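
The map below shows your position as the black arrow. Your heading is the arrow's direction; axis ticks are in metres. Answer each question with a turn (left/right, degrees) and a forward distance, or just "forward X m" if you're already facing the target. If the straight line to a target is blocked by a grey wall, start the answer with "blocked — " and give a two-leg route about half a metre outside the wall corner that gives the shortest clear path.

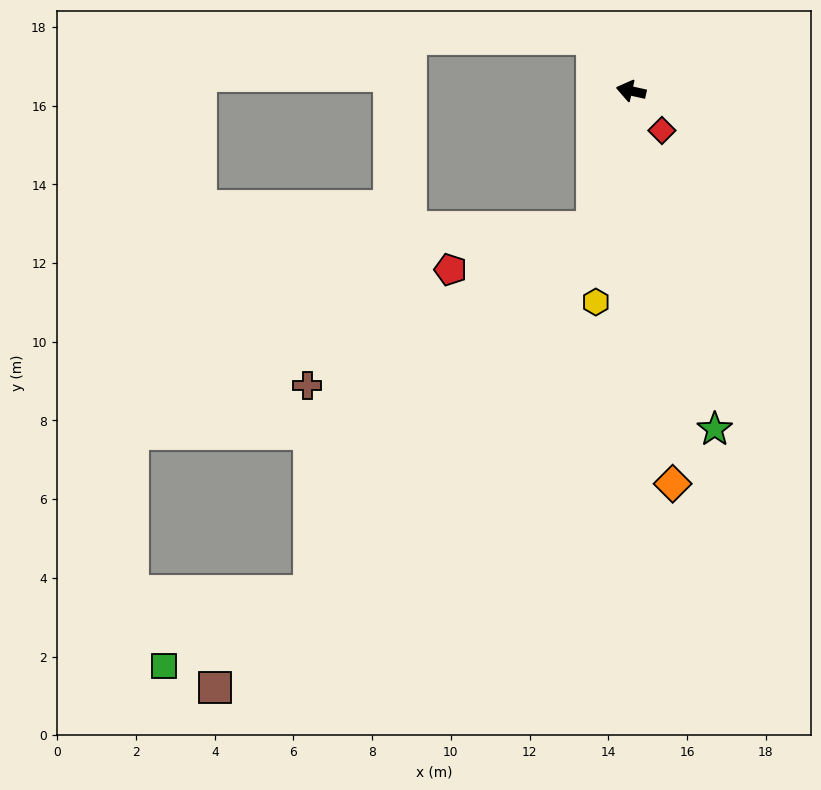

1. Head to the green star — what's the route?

turn left 116°, forward 8.9 m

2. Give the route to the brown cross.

blocked — turn left 87°, forward 3.6 m, then turn right 45°, forward 8.3 m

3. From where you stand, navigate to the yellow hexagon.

turn left 93°, forward 5.4 m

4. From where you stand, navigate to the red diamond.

turn left 141°, forward 1.3 m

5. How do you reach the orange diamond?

turn left 109°, forward 10.0 m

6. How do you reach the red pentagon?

blocked — turn left 87°, forward 3.6 m, then turn right 58°, forward 3.8 m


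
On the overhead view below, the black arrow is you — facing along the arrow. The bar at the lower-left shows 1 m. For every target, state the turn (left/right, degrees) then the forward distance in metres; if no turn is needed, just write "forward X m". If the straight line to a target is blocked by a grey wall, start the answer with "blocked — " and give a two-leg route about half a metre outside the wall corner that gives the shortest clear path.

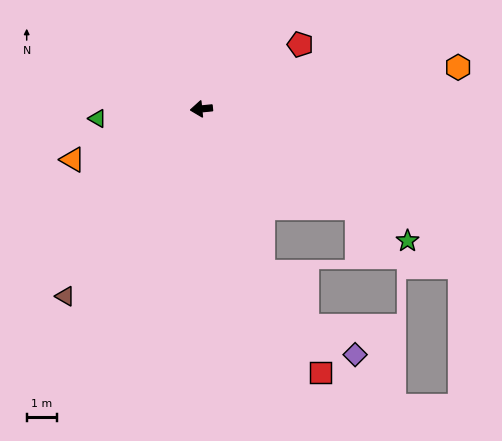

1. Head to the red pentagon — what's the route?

turn right 153°, forward 4.0 m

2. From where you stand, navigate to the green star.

turn left 142°, forward 8.2 m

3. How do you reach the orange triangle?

turn left 16°, forward 4.6 m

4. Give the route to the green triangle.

forward 3.5 m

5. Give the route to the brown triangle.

turn left 48°, forward 7.8 m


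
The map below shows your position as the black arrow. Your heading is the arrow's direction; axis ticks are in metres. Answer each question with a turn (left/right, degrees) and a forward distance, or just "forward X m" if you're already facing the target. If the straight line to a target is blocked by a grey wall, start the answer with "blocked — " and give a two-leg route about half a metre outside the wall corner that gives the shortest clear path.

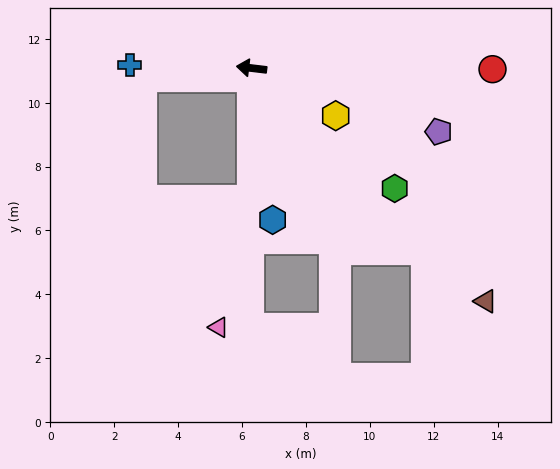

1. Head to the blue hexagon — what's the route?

turn left 105°, forward 4.8 m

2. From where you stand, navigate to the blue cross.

turn left 5°, forward 3.8 m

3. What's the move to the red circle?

turn right 173°, forward 7.5 m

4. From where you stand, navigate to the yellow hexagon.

turn left 157°, forward 3.0 m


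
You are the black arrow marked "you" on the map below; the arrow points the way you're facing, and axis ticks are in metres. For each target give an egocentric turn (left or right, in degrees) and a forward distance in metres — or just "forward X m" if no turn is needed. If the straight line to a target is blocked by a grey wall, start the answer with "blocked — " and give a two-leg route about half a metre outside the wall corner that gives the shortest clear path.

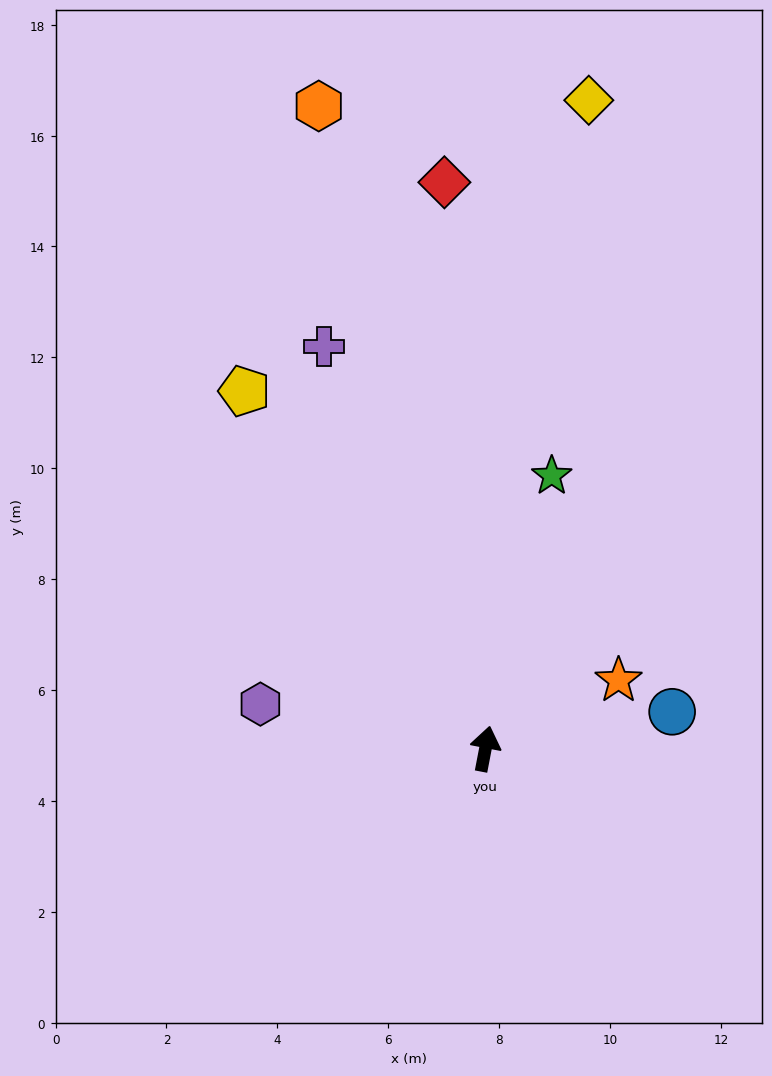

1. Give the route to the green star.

turn right 3°, forward 5.1 m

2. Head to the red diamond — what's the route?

turn left 15°, forward 10.2 m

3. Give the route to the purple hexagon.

turn left 90°, forward 4.1 m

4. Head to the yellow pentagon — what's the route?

turn left 45°, forward 7.8 m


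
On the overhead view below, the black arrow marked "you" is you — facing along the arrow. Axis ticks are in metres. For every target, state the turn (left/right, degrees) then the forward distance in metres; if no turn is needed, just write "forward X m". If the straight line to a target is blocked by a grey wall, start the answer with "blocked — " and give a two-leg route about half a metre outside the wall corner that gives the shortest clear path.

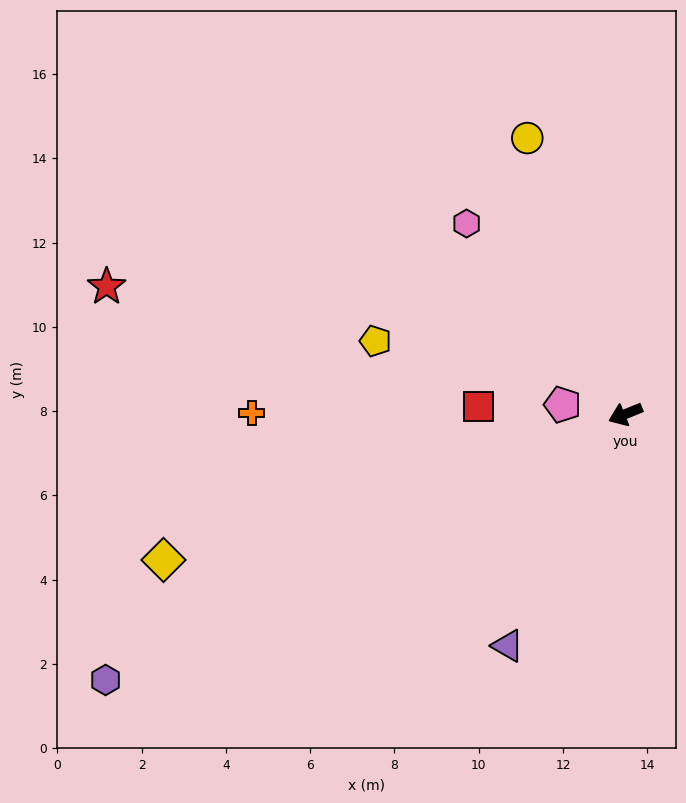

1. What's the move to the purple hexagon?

turn left 5°, forward 13.9 m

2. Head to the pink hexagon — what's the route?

turn right 72°, forward 5.9 m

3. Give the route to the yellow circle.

turn right 93°, forward 7.0 m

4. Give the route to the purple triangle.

turn left 41°, forward 6.2 m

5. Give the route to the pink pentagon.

turn right 31°, forward 1.5 m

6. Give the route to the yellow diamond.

turn right 5°, forward 11.5 m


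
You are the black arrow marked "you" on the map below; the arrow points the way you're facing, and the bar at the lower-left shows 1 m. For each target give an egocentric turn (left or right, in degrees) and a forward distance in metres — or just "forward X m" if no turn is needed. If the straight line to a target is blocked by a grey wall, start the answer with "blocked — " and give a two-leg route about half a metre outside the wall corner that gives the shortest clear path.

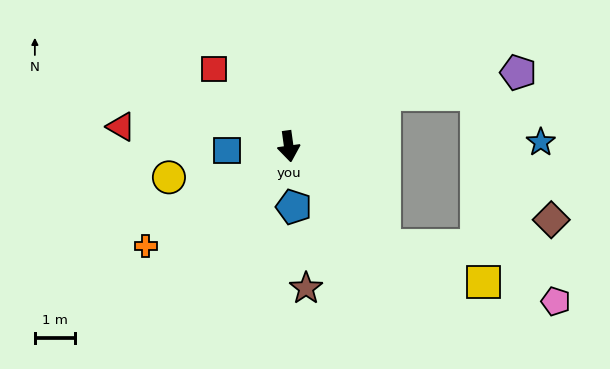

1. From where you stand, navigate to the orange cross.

turn right 63°, forward 4.3 m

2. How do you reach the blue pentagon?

turn right 3°, forward 1.5 m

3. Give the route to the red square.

turn right 144°, forward 2.7 m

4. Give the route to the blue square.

turn right 94°, forward 1.5 m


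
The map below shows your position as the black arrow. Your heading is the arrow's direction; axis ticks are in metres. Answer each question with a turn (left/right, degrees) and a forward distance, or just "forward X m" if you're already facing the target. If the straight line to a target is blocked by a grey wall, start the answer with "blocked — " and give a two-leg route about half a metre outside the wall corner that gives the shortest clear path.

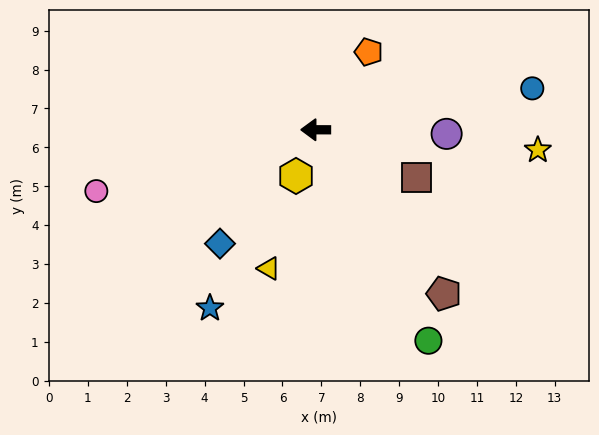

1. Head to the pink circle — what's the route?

turn left 16°, forward 5.9 m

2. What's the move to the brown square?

turn left 155°, forward 2.9 m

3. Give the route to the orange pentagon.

turn right 124°, forward 2.4 m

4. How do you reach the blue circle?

turn right 169°, forward 5.7 m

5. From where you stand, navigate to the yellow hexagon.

turn left 67°, forward 1.3 m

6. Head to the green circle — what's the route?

turn left 118°, forward 6.1 m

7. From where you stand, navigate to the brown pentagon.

turn left 128°, forward 5.4 m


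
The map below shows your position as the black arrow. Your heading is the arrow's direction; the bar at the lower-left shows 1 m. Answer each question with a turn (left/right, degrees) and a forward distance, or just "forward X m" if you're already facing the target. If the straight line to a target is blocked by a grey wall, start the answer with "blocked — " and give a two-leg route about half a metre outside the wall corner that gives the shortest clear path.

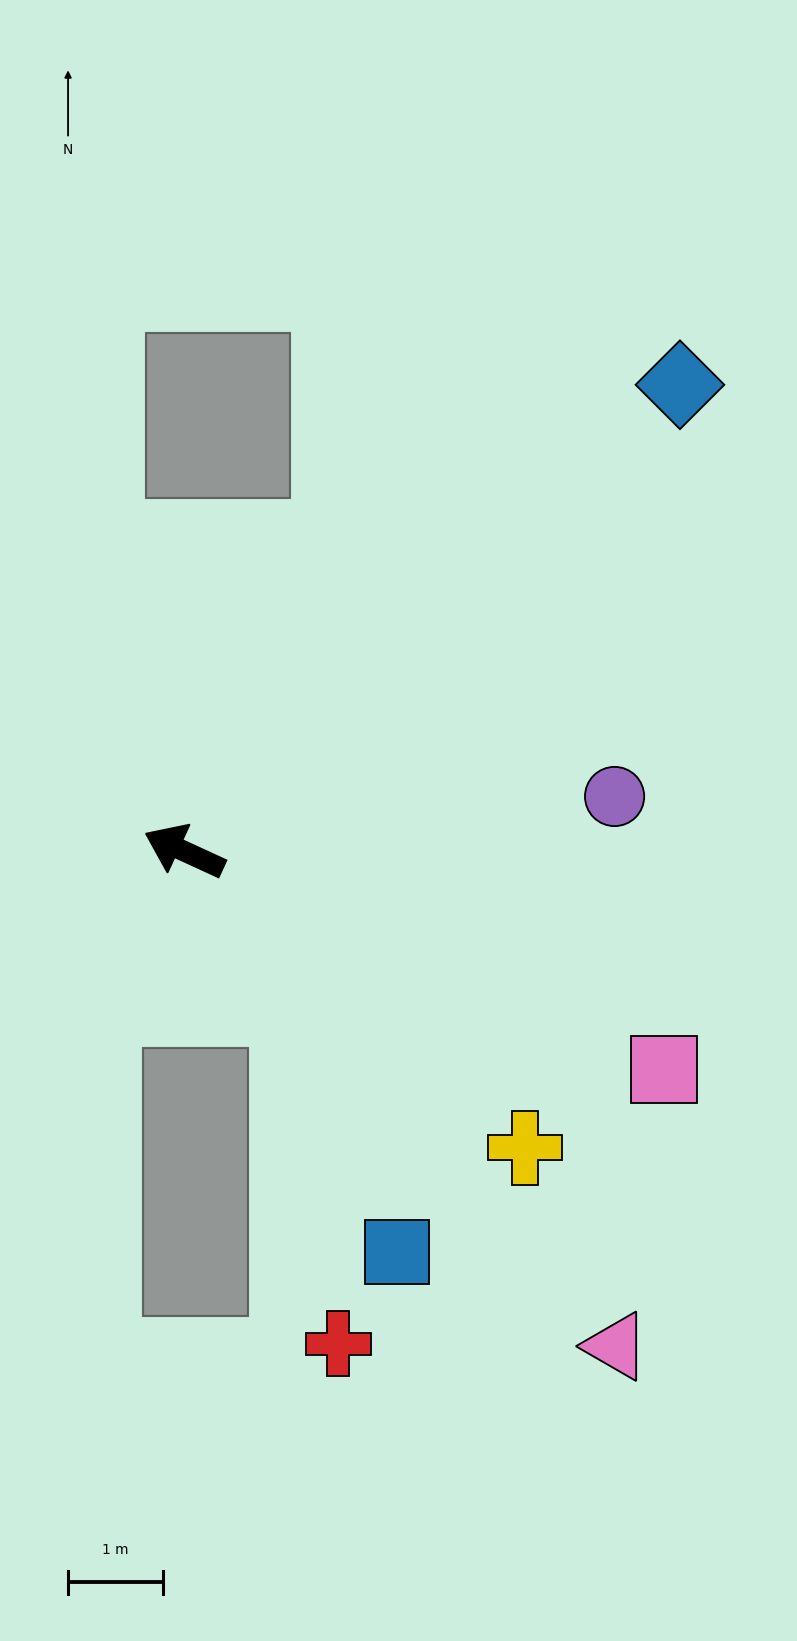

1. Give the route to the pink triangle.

turn left 156°, forward 6.9 m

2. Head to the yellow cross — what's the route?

turn left 164°, forward 4.8 m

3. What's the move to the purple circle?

turn right 148°, forward 4.6 m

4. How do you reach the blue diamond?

turn right 112°, forward 7.2 m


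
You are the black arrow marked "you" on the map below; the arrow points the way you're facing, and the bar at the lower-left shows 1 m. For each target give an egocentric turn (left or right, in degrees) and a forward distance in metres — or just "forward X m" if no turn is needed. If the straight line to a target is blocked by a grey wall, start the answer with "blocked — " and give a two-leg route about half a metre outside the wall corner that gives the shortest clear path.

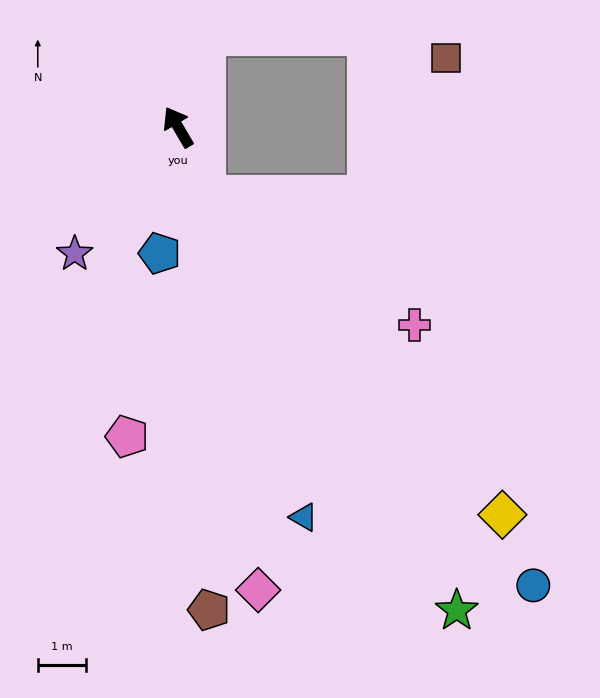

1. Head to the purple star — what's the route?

turn left 110°, forward 3.4 m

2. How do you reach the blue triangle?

turn left 167°, forward 8.6 m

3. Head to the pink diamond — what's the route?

turn left 159°, forward 9.8 m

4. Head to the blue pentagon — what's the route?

turn left 141°, forward 2.7 m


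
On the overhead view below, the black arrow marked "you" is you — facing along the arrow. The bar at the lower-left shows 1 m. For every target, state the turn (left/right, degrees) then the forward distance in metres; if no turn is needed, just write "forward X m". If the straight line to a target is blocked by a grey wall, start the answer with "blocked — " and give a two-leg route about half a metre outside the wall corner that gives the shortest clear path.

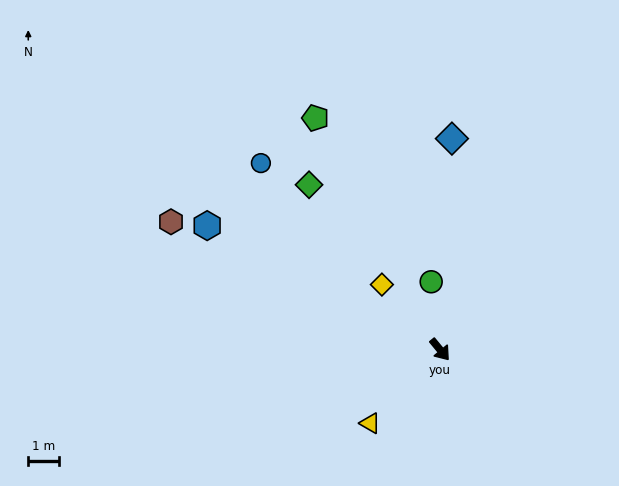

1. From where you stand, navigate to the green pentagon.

turn left 169°, forward 8.5 m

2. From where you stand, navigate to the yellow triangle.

turn right 83°, forward 3.3 m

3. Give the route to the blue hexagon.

turn right 158°, forward 8.5 m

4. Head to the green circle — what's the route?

turn left 148°, forward 2.2 m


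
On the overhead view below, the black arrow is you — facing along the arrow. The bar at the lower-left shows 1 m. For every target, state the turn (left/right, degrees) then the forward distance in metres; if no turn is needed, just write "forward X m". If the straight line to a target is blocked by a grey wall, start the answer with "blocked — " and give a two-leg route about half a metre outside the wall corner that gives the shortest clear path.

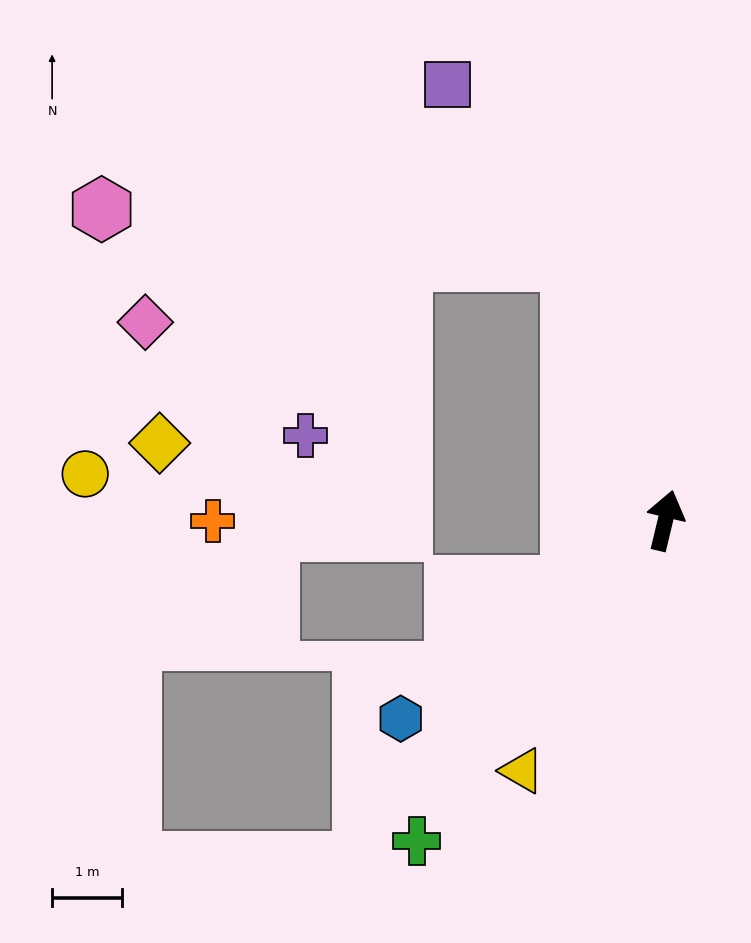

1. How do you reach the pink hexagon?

blocked — turn left 34°, forward 3.9 m, then turn left 63°, forward 6.8 m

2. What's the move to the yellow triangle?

turn left 164°, forward 4.1 m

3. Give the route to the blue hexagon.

turn left 140°, forward 4.7 m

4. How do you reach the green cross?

turn left 156°, forward 5.8 m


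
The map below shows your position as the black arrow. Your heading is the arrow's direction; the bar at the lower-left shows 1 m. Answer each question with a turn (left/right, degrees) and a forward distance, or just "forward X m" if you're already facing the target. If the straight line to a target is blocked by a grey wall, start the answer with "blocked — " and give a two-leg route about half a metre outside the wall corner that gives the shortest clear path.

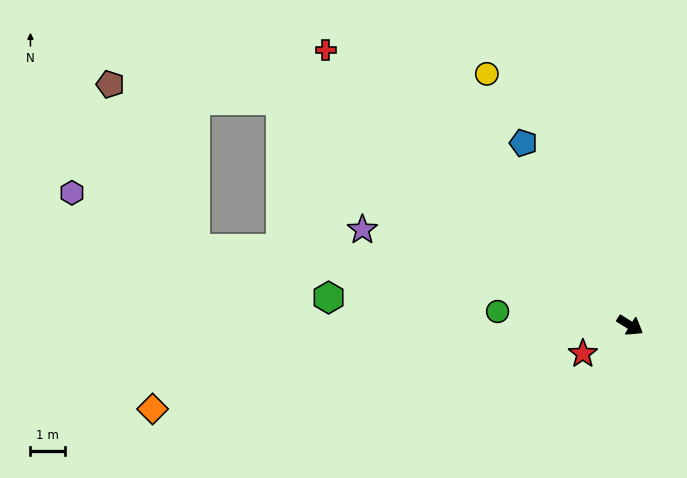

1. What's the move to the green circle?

turn right 154°, forward 3.8 m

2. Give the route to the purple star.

turn right 168°, forward 8.2 m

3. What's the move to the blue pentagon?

turn left 152°, forward 6.1 m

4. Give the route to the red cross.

turn left 170°, forward 11.8 m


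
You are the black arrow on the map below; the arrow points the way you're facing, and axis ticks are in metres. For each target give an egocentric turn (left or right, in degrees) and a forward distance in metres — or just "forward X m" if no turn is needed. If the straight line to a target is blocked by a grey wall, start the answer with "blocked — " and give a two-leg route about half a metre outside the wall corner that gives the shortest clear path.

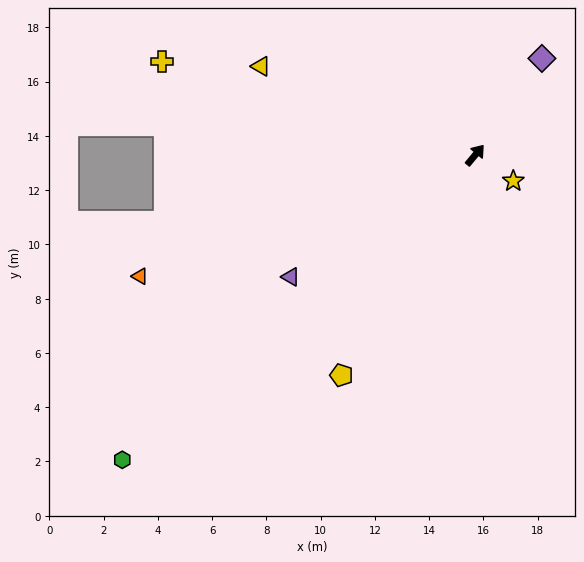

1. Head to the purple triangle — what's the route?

turn left 163°, forward 8.1 m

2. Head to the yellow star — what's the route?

turn right 84°, forward 1.7 m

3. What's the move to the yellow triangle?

turn left 107°, forward 8.5 m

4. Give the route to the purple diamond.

turn left 5°, forward 4.3 m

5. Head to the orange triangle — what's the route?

turn left 150°, forward 13.1 m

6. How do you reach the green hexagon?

turn left 171°, forward 17.2 m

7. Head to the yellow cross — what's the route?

turn left 113°, forward 12.0 m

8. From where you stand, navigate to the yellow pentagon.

turn right 171°, forward 9.5 m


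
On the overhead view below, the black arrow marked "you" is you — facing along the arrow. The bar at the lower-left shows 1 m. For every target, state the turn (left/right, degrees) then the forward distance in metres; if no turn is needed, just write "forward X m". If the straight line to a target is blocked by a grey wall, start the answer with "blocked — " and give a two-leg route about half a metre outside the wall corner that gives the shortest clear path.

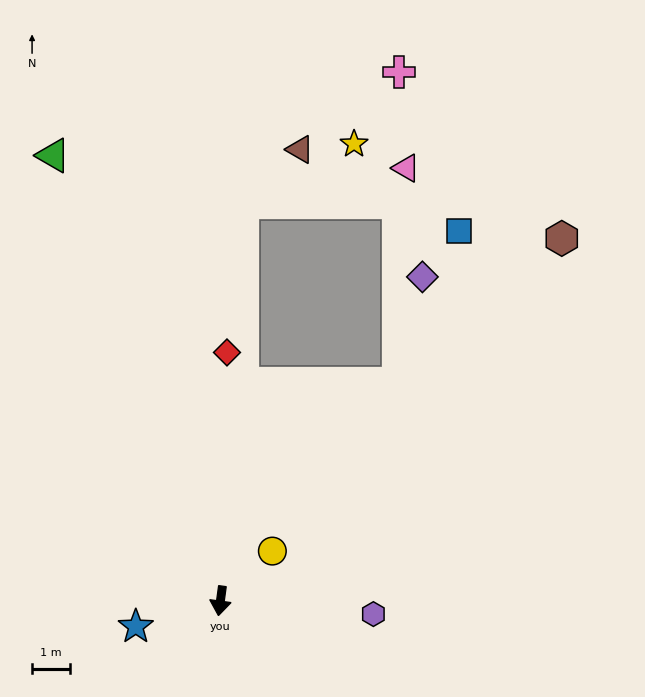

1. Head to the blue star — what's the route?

turn right 65°, forward 2.3 m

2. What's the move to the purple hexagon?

turn left 93°, forward 4.0 m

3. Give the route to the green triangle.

turn right 152°, forward 12.4 m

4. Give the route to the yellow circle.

turn left 142°, forward 1.9 m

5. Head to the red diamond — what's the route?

turn right 174°, forward 6.5 m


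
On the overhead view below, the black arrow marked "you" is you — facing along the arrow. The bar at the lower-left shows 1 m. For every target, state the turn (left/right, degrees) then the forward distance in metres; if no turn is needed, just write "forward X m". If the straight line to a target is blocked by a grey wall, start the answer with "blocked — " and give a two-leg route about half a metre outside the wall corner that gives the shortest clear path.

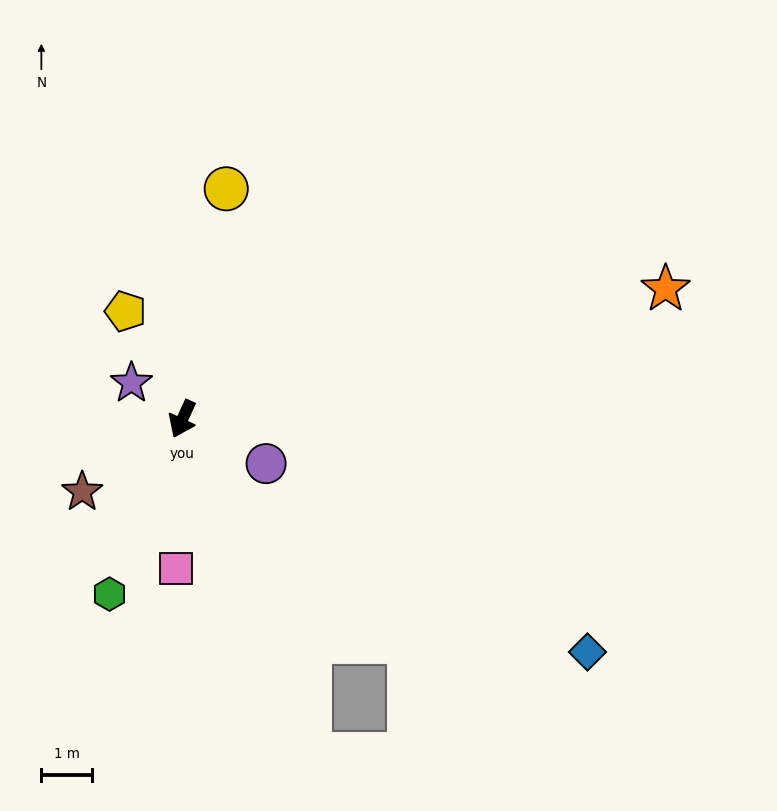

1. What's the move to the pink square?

turn left 22°, forward 2.9 m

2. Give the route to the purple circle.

turn left 87°, forward 1.9 m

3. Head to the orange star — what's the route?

turn left 130°, forward 9.8 m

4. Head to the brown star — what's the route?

turn right 29°, forward 2.4 m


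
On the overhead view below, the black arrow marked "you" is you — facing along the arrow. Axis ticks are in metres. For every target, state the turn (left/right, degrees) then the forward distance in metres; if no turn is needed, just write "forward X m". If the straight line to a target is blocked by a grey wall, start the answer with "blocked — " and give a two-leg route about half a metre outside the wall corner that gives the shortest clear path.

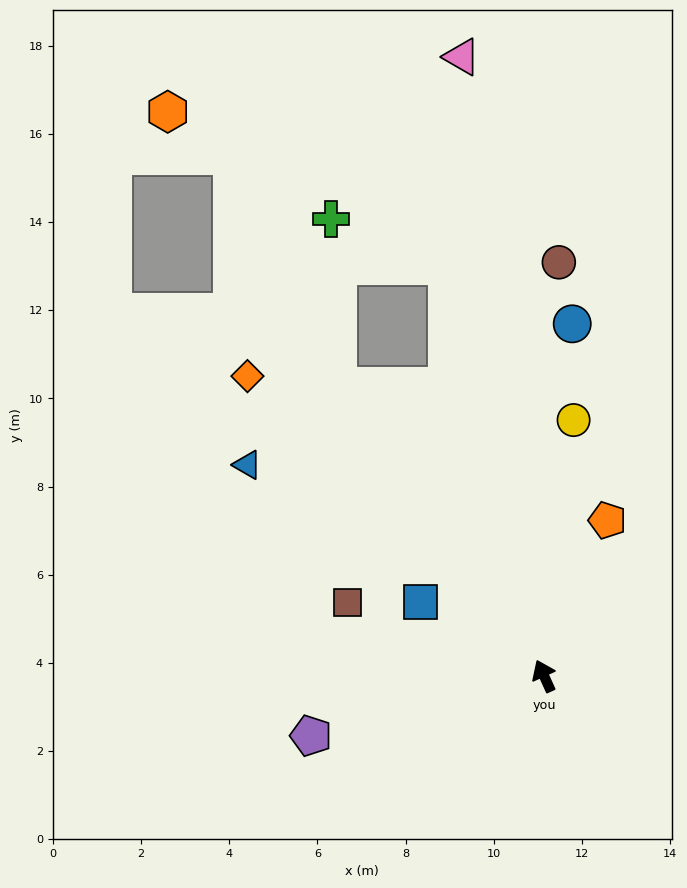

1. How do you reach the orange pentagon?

turn right 46°, forward 3.8 m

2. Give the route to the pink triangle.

turn right 17°, forward 14.2 m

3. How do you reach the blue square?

turn left 35°, forward 3.3 m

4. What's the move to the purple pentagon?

turn left 80°, forward 5.5 m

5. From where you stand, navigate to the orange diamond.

turn left 20°, forward 9.6 m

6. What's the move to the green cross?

blocked — turn left 11°, forward 8.1 m, then turn right 33°, forward 3.8 m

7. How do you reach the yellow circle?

turn right 31°, forward 5.8 m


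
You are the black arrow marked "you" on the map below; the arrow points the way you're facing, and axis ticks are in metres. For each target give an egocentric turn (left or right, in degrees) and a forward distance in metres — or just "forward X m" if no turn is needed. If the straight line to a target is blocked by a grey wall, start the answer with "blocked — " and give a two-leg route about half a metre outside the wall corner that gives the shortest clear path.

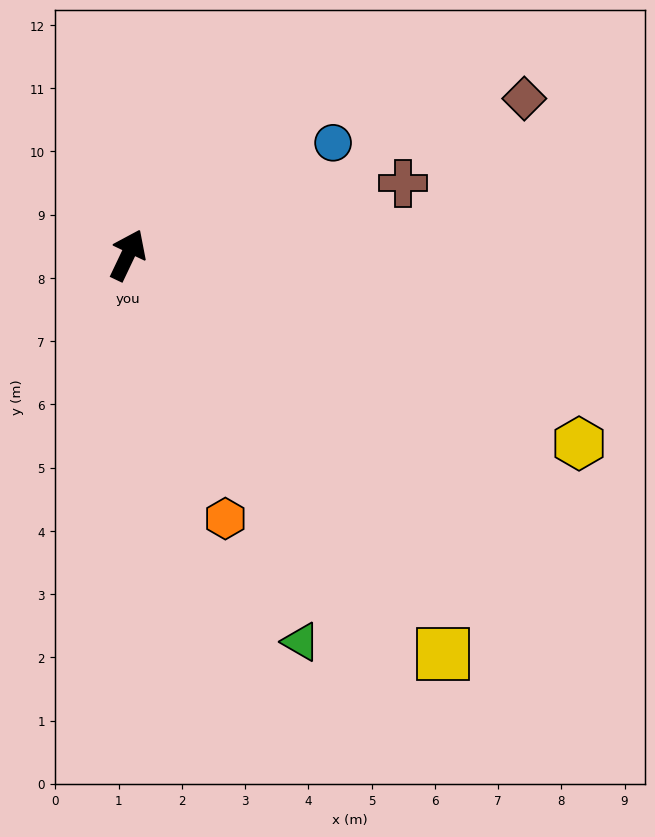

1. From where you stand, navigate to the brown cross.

turn right 50°, forward 4.5 m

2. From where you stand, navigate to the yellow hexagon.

turn right 87°, forward 7.7 m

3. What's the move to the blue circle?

turn right 36°, forward 3.7 m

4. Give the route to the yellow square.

turn right 116°, forward 8.0 m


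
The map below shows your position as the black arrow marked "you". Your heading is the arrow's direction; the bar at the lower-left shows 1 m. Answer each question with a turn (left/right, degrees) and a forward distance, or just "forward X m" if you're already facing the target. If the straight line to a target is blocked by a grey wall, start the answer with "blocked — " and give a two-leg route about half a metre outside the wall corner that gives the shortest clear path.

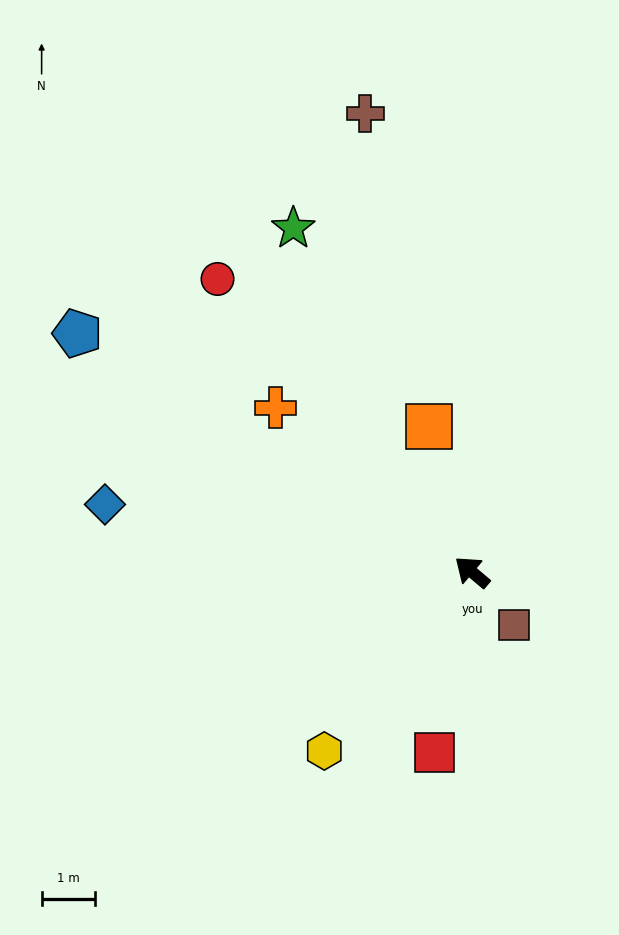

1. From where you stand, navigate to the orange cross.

forward 4.8 m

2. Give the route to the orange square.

turn right 33°, forward 2.8 m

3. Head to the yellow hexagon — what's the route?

turn left 91°, forward 4.3 m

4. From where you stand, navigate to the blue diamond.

turn left 30°, forward 7.0 m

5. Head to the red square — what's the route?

turn left 118°, forward 3.4 m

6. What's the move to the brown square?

turn left 168°, forward 1.3 m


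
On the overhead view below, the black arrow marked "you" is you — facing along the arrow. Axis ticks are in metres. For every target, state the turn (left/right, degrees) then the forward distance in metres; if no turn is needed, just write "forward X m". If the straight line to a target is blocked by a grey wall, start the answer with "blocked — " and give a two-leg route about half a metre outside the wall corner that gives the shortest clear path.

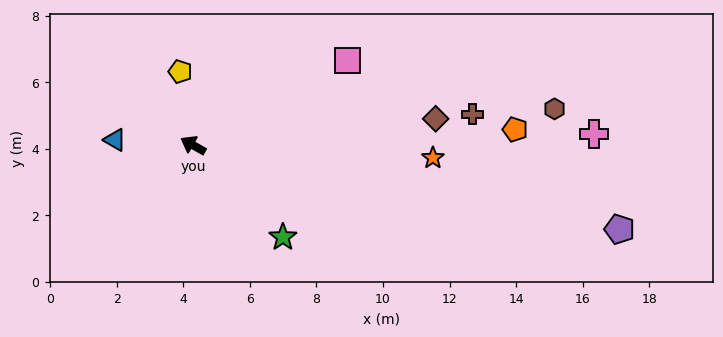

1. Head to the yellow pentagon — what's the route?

turn right 51°, forward 2.2 m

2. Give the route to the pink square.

turn right 122°, forward 5.3 m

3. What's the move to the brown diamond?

turn right 144°, forward 7.3 m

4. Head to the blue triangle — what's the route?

turn left 25°, forward 2.4 m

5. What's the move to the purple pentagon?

turn right 162°, forward 13.1 m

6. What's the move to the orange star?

turn right 154°, forward 7.2 m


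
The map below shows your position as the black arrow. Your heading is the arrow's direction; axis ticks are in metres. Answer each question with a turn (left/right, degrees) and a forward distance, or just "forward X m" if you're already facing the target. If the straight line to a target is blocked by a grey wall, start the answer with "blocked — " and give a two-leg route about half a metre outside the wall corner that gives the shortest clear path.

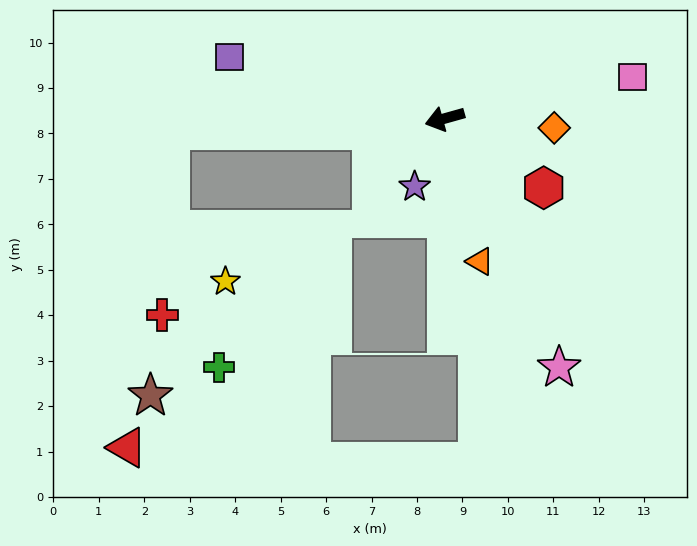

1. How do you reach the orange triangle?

turn left 88°, forward 3.2 m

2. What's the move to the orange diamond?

turn left 159°, forward 2.4 m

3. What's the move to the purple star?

turn left 51°, forward 1.6 m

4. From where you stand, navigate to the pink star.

turn left 99°, forward 6.0 m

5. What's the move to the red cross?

blocked — turn right 13°, forward 6.0 m, then turn left 85°, forward 4.1 m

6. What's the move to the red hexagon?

turn left 129°, forward 2.7 m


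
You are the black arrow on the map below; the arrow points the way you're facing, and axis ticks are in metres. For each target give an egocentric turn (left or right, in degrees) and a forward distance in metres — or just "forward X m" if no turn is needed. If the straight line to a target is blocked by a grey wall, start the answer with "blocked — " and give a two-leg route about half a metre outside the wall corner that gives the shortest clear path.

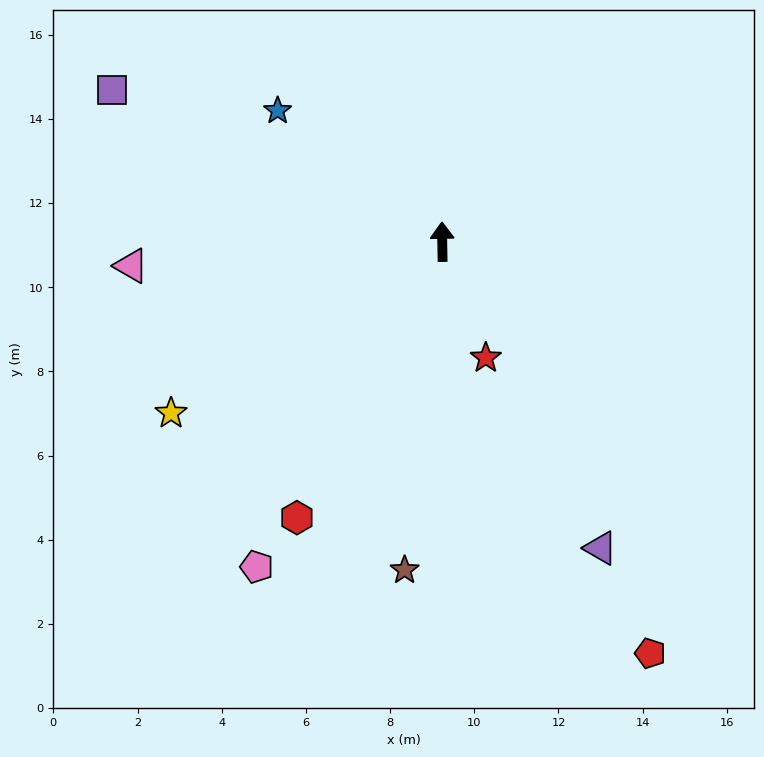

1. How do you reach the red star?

turn right 160°, forward 2.9 m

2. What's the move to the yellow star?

turn left 121°, forward 7.6 m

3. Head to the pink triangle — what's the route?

turn left 93°, forward 7.4 m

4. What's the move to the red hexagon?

turn left 151°, forward 7.4 m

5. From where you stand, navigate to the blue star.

turn left 50°, forward 5.0 m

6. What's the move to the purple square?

turn left 64°, forward 8.6 m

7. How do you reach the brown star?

turn left 172°, forward 7.9 m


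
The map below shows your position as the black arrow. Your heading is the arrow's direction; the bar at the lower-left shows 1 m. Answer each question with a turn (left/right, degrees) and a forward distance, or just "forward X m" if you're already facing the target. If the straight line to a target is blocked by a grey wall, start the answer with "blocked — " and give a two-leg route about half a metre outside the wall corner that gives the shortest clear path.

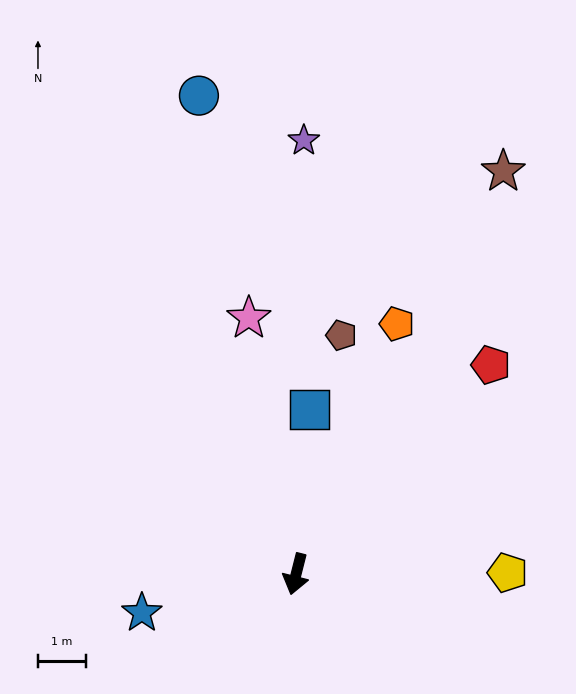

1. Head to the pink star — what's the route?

turn right 155°, forward 5.4 m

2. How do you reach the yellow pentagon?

turn left 105°, forward 4.4 m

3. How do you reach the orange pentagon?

turn left 172°, forward 5.6 m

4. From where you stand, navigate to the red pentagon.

turn left 151°, forward 5.9 m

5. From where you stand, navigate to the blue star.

turn right 62°, forward 3.3 m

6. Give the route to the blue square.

turn right 171°, forward 3.4 m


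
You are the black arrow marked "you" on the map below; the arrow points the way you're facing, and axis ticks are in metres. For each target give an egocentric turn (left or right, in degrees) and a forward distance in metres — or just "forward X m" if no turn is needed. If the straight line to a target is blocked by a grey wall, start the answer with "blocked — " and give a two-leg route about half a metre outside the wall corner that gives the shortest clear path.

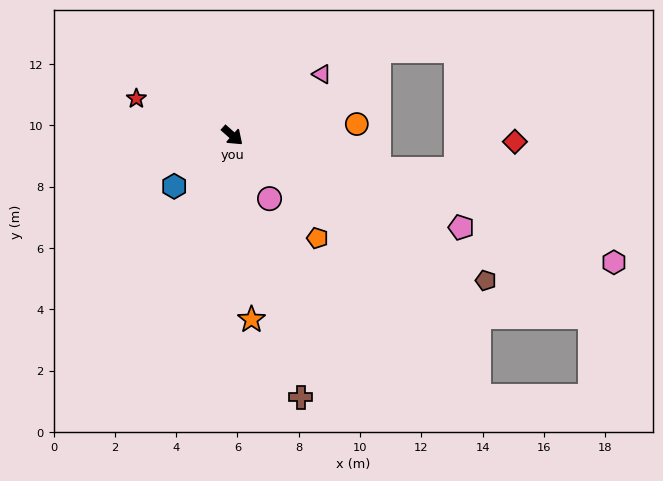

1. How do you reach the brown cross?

turn right 34°, forward 8.8 m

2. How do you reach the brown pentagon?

turn left 12°, forward 9.5 m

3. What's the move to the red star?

turn right 159°, forward 3.4 m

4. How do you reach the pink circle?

turn right 18°, forward 2.4 m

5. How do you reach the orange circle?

turn left 47°, forward 4.1 m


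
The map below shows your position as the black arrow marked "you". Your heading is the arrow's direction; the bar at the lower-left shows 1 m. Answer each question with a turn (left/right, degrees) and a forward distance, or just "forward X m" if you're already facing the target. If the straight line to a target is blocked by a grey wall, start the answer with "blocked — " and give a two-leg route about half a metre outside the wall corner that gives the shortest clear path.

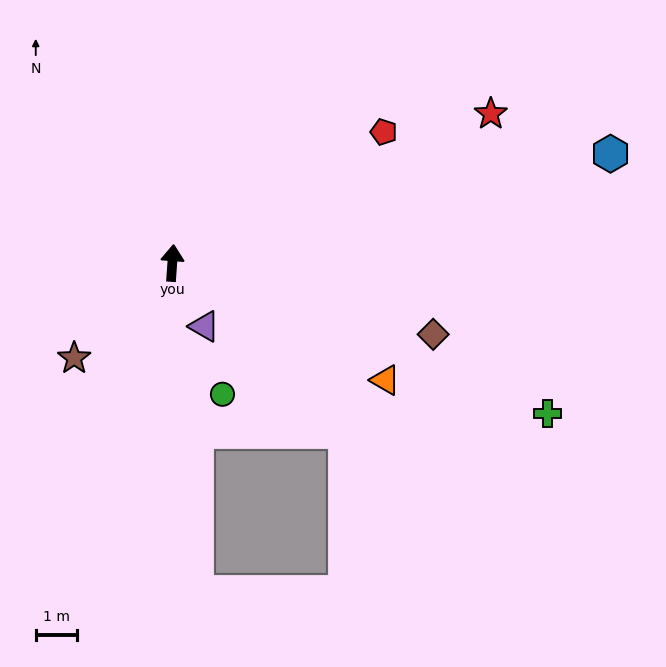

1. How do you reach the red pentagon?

turn right 54°, forward 6.1 m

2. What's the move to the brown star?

turn left 138°, forward 3.3 m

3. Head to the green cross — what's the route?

turn right 108°, forward 9.9 m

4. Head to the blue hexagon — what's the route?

turn right 72°, forward 11.0 m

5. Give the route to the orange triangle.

turn right 115°, forward 5.9 m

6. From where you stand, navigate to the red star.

turn right 61°, forward 8.6 m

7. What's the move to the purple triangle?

turn right 149°, forward 1.7 m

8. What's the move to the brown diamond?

turn right 101°, forward 6.6 m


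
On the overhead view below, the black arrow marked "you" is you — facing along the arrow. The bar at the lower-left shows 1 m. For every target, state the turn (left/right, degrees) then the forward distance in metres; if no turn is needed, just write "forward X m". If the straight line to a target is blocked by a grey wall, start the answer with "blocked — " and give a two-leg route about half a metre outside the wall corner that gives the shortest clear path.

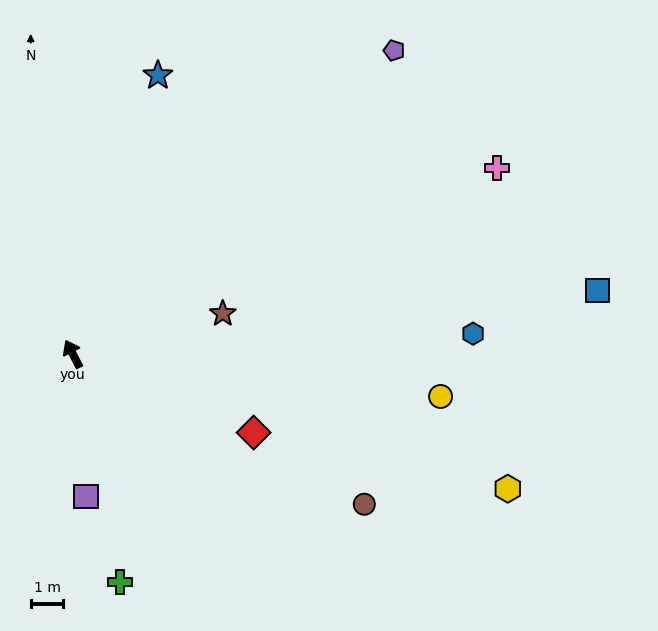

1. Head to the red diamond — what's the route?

turn right 141°, forward 6.1 m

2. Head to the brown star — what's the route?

turn right 102°, forward 4.8 m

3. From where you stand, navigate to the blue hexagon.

turn right 114°, forward 12.3 m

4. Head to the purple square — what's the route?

turn left 158°, forward 4.4 m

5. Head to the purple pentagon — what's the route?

turn right 74°, forward 13.6 m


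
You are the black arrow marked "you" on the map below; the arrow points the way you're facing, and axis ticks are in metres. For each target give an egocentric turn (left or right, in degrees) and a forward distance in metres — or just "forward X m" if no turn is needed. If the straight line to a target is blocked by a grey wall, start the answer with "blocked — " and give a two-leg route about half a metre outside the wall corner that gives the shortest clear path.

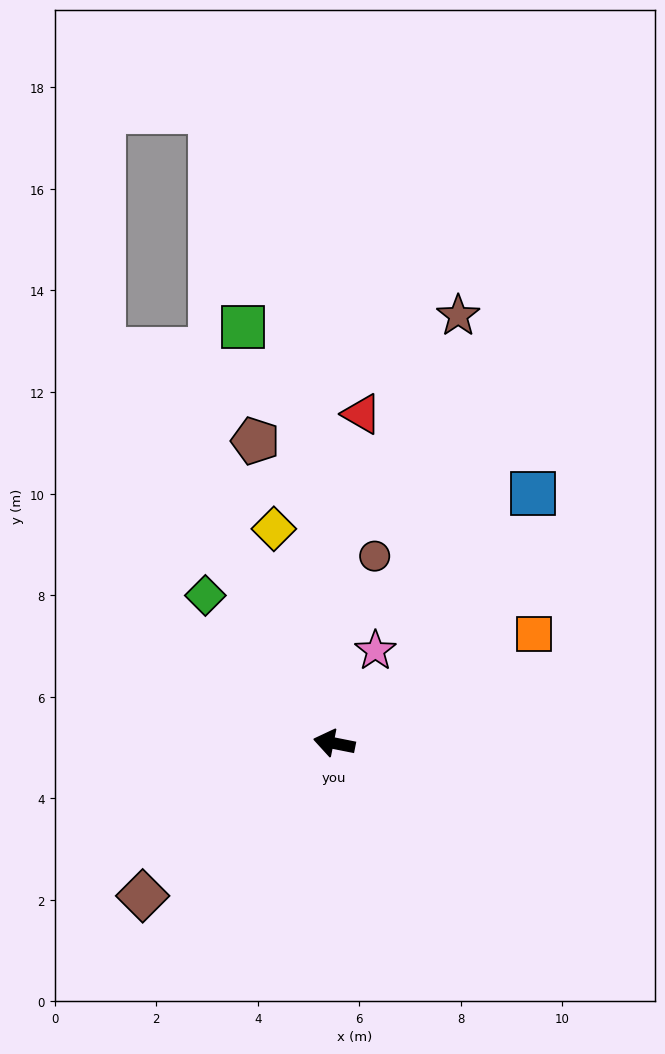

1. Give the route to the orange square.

turn right 140°, forward 4.5 m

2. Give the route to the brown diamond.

turn left 50°, forward 4.8 m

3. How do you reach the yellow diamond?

turn right 63°, forward 4.4 m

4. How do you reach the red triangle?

turn right 84°, forward 6.5 m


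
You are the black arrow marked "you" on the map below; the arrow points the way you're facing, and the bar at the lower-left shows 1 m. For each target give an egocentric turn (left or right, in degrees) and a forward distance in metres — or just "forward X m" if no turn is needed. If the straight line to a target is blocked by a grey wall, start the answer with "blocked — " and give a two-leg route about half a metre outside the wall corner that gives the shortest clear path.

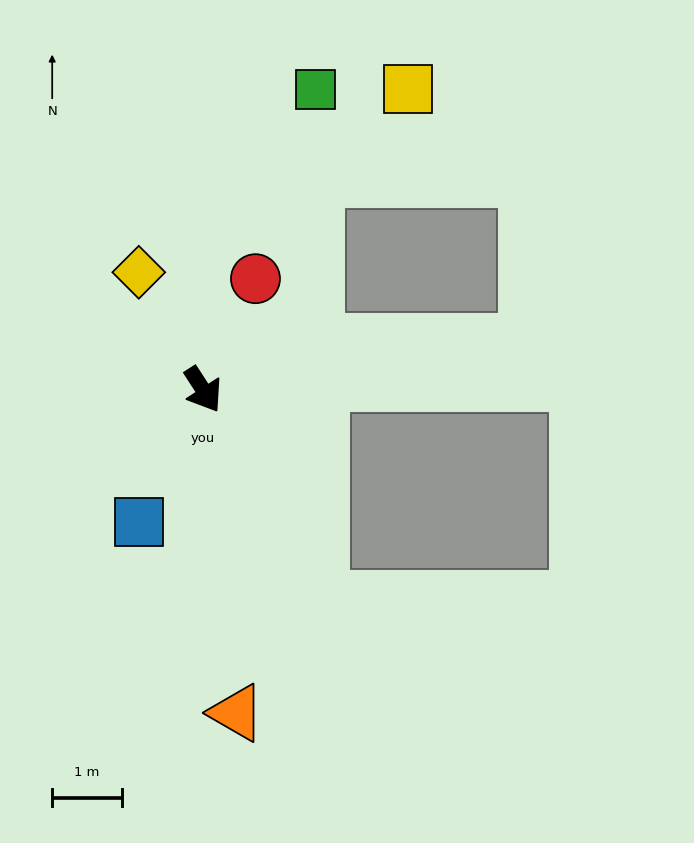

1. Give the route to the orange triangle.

turn right 27°, forward 4.7 m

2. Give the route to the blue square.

turn right 59°, forward 2.1 m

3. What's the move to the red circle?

turn left 122°, forward 1.8 m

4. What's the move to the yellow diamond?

turn left 176°, forward 1.9 m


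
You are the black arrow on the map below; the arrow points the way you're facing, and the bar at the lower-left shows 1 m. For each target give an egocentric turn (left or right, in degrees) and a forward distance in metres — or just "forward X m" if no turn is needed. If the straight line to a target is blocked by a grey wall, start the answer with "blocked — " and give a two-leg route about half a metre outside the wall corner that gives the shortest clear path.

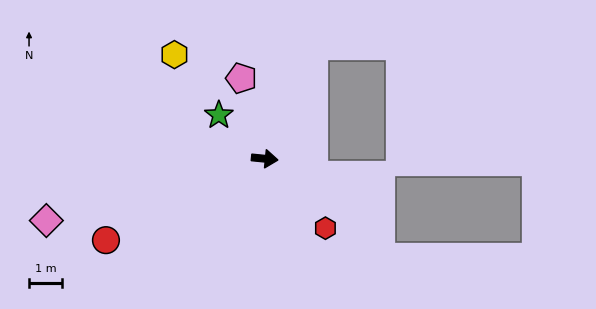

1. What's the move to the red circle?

turn right 147°, forward 5.3 m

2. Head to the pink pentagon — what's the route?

turn left 112°, forward 2.5 m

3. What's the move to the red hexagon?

turn right 43°, forward 2.8 m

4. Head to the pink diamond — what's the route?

turn right 158°, forward 6.8 m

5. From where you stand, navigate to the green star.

turn left 142°, forward 1.9 m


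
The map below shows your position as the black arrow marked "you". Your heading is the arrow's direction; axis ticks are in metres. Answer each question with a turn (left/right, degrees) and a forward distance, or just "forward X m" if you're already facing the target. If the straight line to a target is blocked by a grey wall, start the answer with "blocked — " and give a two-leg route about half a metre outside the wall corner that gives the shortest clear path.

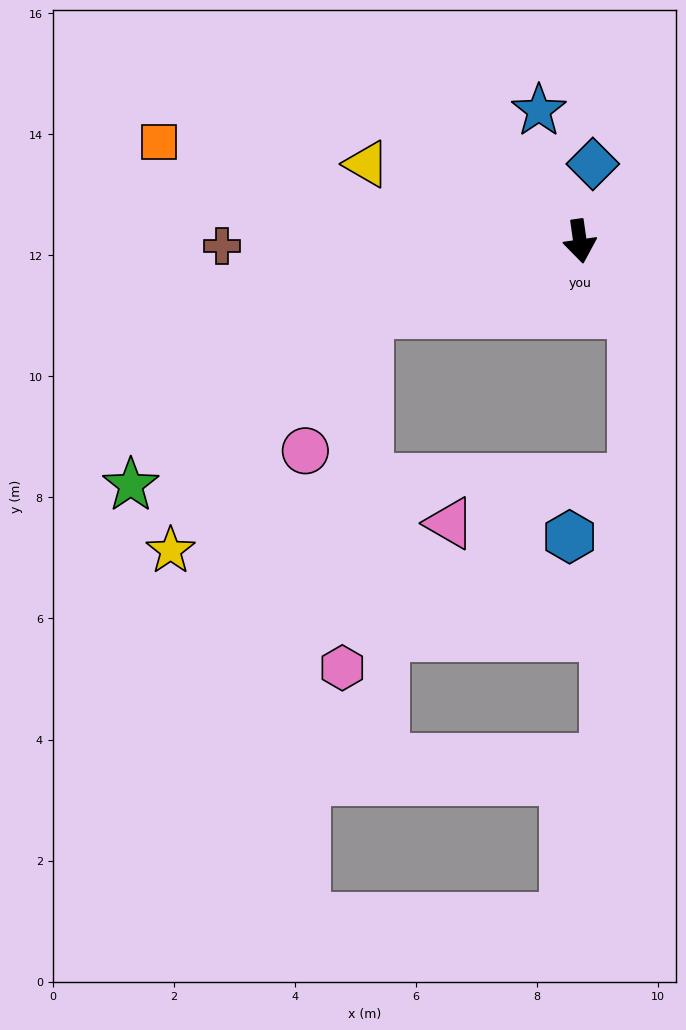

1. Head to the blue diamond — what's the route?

turn left 162°, forward 1.3 m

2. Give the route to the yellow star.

blocked — turn right 79°, forward 3.7 m, then turn left 31°, forward 5.1 m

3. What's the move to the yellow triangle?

turn right 118°, forward 3.7 m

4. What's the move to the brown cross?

turn right 97°, forward 5.9 m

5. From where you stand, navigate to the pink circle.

blocked — turn right 79°, forward 3.7 m, then turn left 47°, forward 2.5 m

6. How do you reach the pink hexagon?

blocked — turn right 79°, forward 3.7 m, then turn left 67°, forward 5.9 m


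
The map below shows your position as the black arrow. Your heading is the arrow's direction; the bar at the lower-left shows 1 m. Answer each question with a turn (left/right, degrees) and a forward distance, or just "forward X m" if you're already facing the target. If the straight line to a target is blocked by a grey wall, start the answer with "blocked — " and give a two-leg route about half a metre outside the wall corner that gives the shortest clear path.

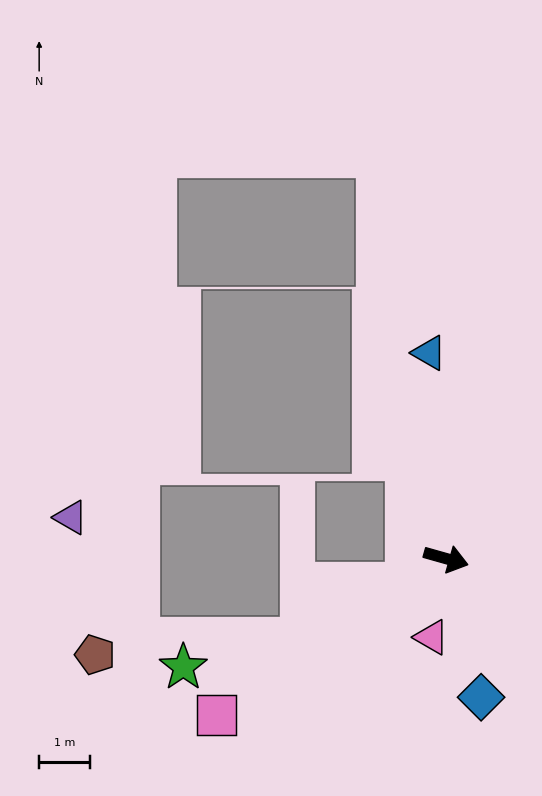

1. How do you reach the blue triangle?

turn left 110°, forward 4.1 m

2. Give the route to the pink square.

turn right 130°, forward 5.5 m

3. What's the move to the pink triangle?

turn right 85°, forward 1.6 m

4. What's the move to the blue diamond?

turn right 60°, forward 2.8 m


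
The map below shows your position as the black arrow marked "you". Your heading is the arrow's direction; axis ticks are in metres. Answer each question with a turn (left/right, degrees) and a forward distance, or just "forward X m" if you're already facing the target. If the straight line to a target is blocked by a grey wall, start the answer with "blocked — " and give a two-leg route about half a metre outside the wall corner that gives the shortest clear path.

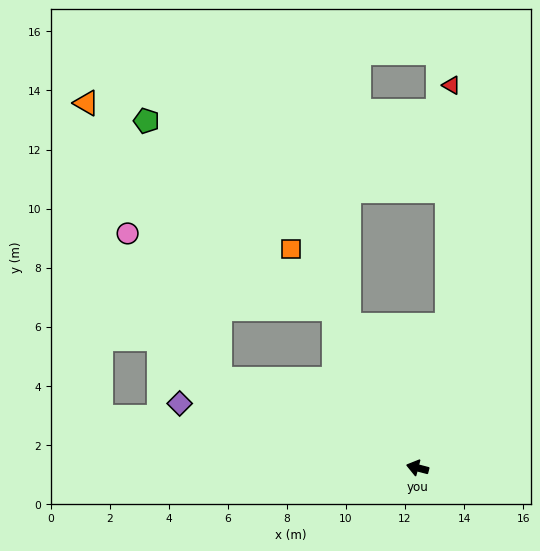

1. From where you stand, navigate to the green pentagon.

blocked — turn right 9°, forward 7.3 m, then turn right 50°, forward 9.1 m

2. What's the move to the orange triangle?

blocked — turn right 48°, forward 6.1 m, then turn left 23°, forward 10.9 m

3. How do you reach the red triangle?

blocked — turn right 87°, forward 4.9 m, then turn left 11°, forward 8.1 m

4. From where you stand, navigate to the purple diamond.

forward 8.3 m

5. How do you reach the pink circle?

blocked — turn right 9°, forward 7.3 m, then turn right 34°, forward 5.9 m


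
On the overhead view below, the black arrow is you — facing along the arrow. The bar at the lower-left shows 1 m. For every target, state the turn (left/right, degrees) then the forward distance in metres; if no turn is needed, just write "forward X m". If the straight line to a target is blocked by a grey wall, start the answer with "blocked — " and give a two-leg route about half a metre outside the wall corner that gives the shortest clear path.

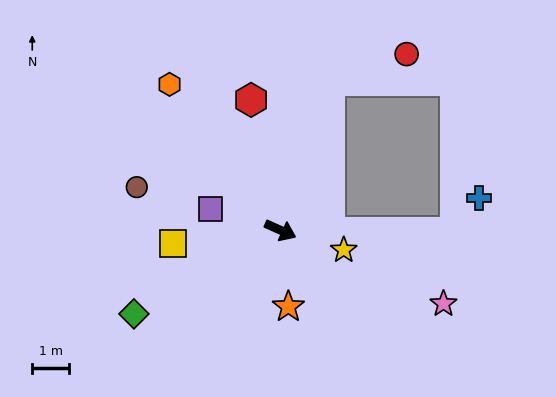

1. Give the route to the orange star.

turn right 60°, forward 2.1 m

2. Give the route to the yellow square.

turn right 149°, forward 2.9 m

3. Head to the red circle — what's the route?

blocked — turn left 96°, forward 4.3 m, then turn right 53°, forward 2.2 m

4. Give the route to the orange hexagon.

turn left 152°, forward 4.9 m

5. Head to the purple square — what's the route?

turn right 173°, forward 2.0 m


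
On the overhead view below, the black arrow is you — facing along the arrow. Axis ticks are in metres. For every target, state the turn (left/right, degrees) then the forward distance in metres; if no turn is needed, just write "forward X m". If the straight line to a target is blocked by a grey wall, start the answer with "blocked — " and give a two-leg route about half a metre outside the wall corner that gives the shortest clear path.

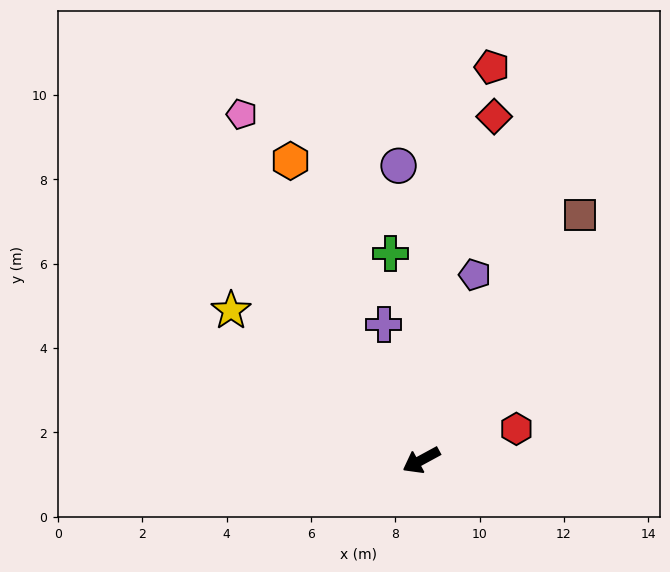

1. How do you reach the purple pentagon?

turn right 135°, forward 4.6 m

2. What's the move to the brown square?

turn right 151°, forward 6.9 m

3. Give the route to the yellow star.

turn right 67°, forward 5.7 m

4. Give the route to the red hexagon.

turn left 170°, forward 2.4 m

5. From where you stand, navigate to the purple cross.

turn right 103°, forward 3.3 m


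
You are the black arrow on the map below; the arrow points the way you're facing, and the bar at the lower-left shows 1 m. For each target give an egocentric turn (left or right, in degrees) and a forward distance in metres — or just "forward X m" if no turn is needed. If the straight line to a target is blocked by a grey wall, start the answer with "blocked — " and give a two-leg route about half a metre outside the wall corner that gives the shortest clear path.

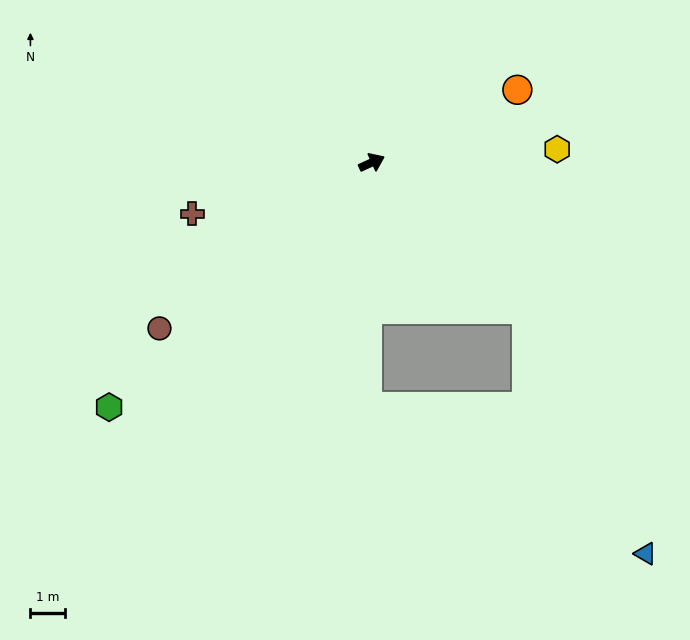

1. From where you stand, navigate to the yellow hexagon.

turn right 20°, forward 5.4 m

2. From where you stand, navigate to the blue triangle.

blocked — turn right 68°, forward 6.2 m, then turn right 21°, forward 7.9 m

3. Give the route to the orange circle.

turn left 2°, forward 4.7 m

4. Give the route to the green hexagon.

turn right 161°, forward 10.4 m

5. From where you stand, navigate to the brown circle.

turn right 166°, forward 7.8 m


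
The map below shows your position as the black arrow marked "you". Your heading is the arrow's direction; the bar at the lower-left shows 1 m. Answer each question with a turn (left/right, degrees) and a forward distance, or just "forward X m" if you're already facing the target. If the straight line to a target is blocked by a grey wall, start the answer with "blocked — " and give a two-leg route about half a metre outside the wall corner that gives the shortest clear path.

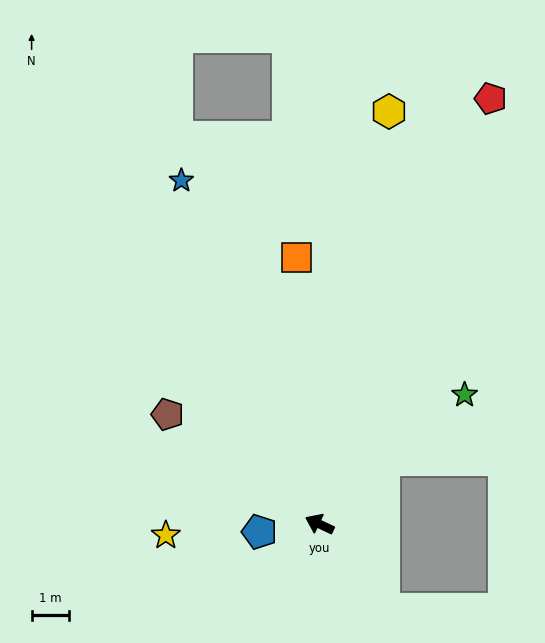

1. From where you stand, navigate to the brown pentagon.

turn right 11°, forward 5.1 m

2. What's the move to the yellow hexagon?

turn right 74°, forward 11.3 m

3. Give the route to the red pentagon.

turn right 87°, forward 12.4 m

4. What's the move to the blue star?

turn right 43°, forward 10.0 m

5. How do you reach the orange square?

turn right 60°, forward 7.2 m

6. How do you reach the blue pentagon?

turn left 33°, forward 1.6 m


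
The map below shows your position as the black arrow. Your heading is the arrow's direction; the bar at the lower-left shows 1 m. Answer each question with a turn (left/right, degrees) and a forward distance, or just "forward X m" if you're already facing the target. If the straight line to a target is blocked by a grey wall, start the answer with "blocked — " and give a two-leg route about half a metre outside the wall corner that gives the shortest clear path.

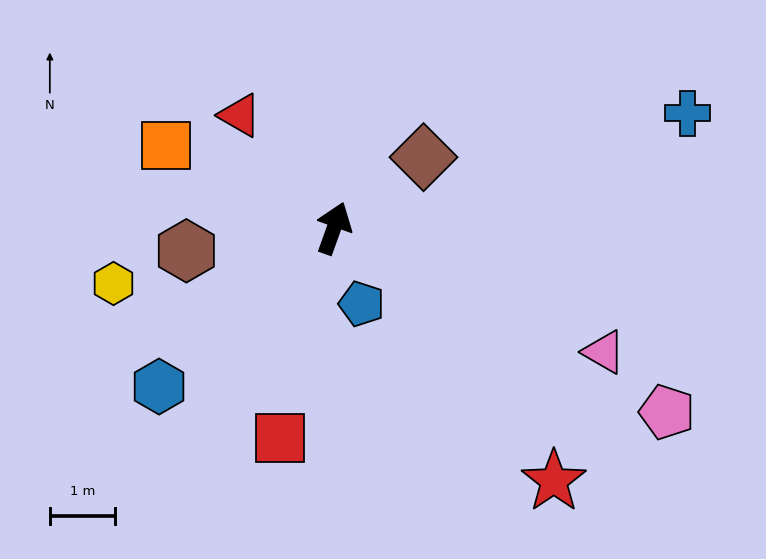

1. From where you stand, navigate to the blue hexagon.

turn left 152°, forward 3.6 m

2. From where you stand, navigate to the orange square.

turn left 83°, forward 2.9 m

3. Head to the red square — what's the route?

turn right 175°, forward 3.3 m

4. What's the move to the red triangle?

turn left 60°, forward 2.2 m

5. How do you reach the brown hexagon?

turn left 118°, forward 2.3 m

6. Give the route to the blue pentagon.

turn right 140°, forward 1.2 m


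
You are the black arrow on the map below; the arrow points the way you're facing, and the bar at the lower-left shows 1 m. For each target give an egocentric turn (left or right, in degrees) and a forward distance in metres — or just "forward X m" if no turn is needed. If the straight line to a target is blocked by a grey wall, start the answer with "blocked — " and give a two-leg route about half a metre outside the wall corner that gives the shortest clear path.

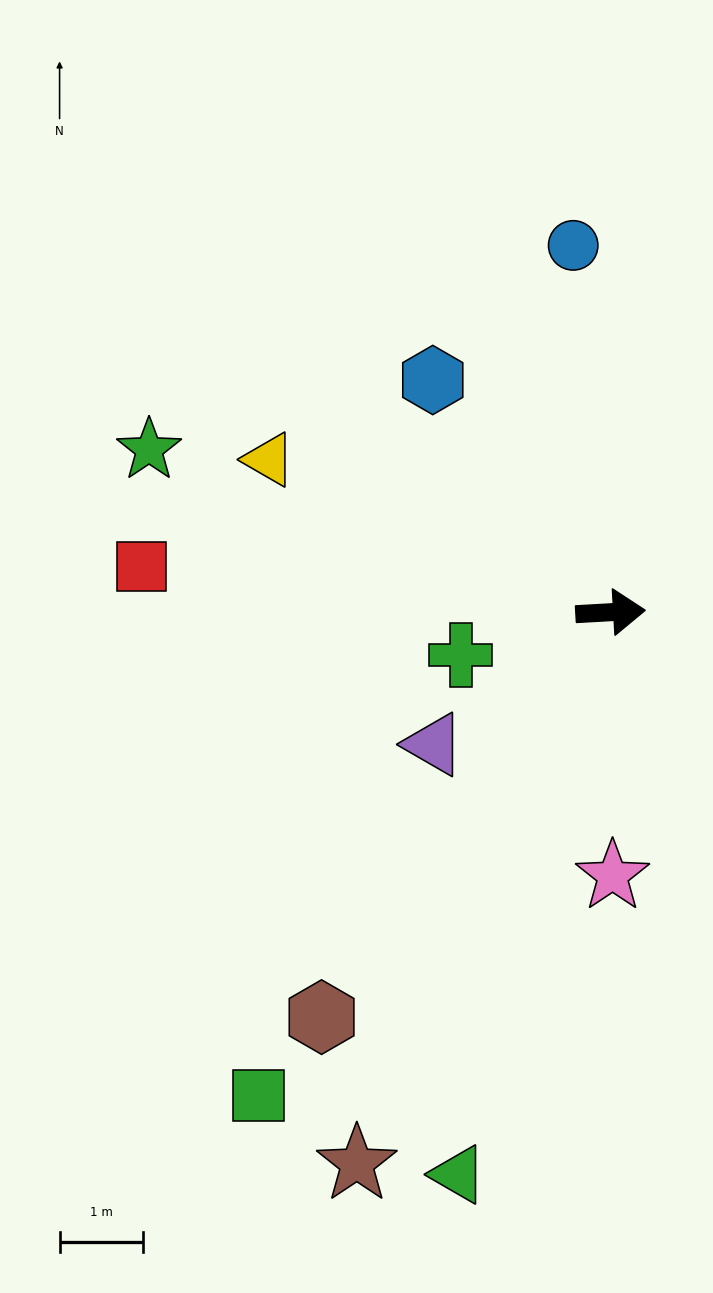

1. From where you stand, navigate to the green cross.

turn right 167°, forward 1.9 m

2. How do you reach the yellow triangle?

turn left 153°, forward 4.5 m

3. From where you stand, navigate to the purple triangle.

turn right 146°, forward 2.6 m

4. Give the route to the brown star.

turn right 118°, forward 7.3 m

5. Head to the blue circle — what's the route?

turn left 93°, forward 4.4 m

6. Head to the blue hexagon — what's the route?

turn left 124°, forward 3.5 m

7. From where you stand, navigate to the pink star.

turn right 93°, forward 3.2 m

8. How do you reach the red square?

turn left 171°, forward 5.6 m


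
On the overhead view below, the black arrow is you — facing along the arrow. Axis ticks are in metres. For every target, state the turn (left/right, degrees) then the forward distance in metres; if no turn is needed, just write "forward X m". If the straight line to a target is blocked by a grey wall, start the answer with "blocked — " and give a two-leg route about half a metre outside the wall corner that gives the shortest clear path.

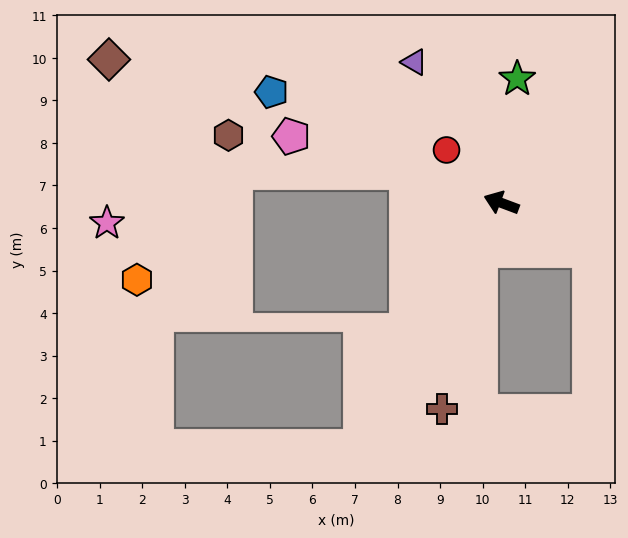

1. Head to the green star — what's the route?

turn right 77°, forward 2.9 m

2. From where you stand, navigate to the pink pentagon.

turn left 3°, forward 5.2 m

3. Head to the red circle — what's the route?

turn right 23°, forward 1.8 m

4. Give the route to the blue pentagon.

turn right 5°, forward 6.0 m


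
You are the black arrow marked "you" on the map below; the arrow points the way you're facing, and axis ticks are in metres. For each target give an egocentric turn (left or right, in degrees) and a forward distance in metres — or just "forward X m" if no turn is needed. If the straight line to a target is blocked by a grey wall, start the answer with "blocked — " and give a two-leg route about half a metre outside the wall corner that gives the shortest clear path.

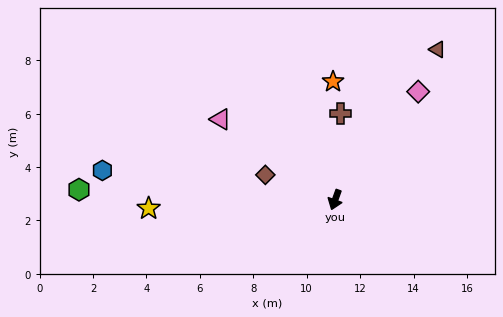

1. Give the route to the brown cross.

turn right 164°, forward 3.2 m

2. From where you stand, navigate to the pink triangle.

turn right 105°, forward 5.2 m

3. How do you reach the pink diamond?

turn left 162°, forward 5.1 m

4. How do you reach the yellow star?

turn right 67°, forward 7.0 m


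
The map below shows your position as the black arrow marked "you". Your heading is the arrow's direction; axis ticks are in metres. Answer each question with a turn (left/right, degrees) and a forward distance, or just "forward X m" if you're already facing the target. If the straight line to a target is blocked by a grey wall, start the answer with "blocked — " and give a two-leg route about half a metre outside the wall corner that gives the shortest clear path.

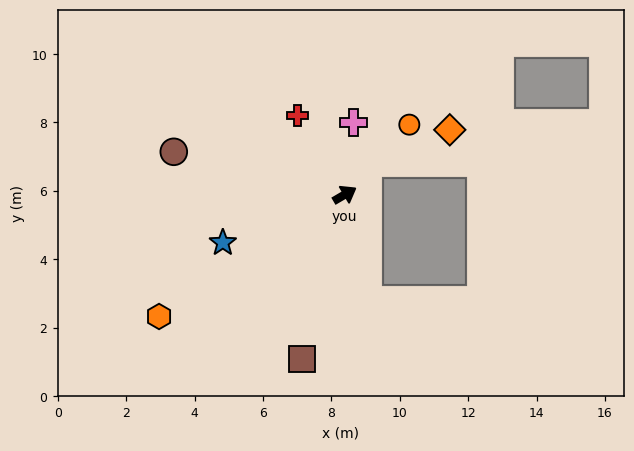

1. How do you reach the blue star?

turn left 171°, forward 3.8 m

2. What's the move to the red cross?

turn left 90°, forward 2.7 m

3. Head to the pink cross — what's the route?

turn left 53°, forward 2.1 m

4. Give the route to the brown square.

turn right 135°, forward 5.0 m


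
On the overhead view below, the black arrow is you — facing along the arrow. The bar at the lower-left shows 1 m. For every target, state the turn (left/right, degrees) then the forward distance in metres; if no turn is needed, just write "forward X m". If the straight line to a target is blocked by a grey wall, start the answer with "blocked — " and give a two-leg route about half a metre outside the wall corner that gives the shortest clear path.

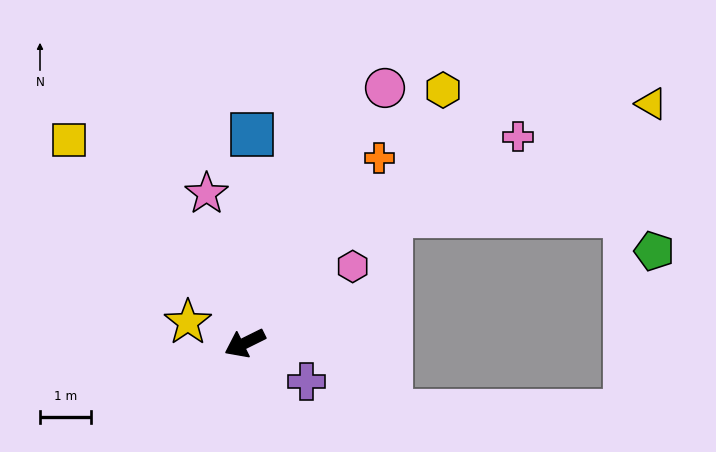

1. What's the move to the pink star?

turn right 102°, forward 3.0 m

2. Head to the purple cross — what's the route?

turn left 122°, forward 1.4 m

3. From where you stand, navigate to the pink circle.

turn right 145°, forward 5.7 m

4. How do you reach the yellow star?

turn right 47°, forward 1.2 m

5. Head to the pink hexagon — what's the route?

turn right 171°, forward 2.6 m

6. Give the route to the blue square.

turn right 118°, forward 4.1 m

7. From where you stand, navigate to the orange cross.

turn right 152°, forward 4.5 m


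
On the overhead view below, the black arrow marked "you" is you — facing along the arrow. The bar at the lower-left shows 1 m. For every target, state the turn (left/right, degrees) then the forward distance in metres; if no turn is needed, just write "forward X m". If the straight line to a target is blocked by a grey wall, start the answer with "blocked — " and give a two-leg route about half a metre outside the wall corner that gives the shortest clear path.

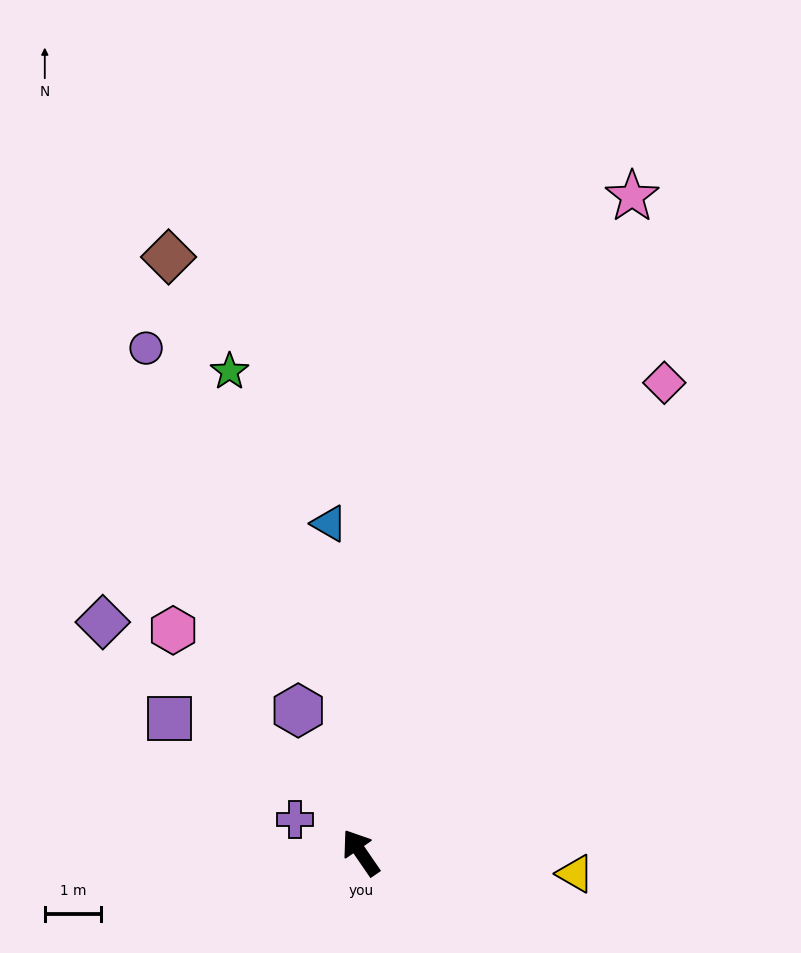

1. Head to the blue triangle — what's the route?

turn right 29°, forward 5.9 m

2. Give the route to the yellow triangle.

turn right 130°, forward 3.8 m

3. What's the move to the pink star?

turn right 57°, forward 12.6 m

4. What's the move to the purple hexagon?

turn right 11°, forward 2.7 m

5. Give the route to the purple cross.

turn left 29°, forward 1.3 m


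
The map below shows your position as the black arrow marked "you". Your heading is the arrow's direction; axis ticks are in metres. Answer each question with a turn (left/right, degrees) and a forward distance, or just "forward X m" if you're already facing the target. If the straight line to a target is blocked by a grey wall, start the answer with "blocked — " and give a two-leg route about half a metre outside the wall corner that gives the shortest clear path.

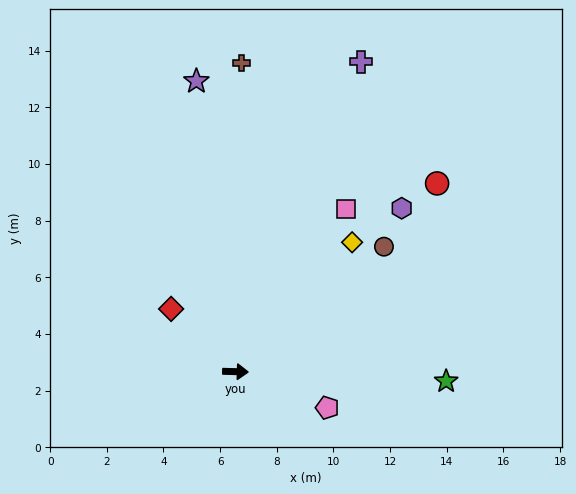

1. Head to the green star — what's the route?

forward 7.4 m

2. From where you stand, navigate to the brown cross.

turn left 91°, forward 10.9 m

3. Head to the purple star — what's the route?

turn left 99°, forward 10.3 m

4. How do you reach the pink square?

turn left 57°, forward 6.9 m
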